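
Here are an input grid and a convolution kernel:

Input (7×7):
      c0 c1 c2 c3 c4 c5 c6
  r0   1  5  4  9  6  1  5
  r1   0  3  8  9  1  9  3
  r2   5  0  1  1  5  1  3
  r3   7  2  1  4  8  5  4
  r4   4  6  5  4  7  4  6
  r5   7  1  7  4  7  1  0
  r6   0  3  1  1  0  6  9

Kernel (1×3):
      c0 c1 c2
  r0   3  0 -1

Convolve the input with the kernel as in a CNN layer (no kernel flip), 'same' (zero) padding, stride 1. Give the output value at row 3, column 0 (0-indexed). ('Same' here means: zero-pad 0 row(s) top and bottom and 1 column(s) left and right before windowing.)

-2

The receptive field on the zero-padded input at this output position is [0 7 2]. Elementwise product with the kernel and sum: 0·3 + 2·-1.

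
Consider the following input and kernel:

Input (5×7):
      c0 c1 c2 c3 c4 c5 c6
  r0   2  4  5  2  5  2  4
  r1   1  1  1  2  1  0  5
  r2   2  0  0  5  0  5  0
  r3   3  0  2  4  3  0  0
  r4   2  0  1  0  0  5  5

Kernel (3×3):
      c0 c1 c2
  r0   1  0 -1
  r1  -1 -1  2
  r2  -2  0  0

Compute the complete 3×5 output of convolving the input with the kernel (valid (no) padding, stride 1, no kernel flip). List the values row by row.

Output[0,0]: The receptive field on the input at this output position is [2 4 5 / 1 1 1 / 2 0 0]. Elementwise product with the kernel and sum: 2·1 + 5·-1 + 1·-1 + 1·-1 + 1·2 + 2·-2.
Output[0,1]: The receptive field on the input at this output position is [4 5 2 / 1 1 2 / 0 0 5]. Elementwise product with the kernel and sum: 4·1 + 2·-1 + 1·-1 + 1·-1 + 2·2 + 0·-2.

-7 4 -1 -13 10
-8 9 -9 -1 -15
-1 1 -2 -7 -3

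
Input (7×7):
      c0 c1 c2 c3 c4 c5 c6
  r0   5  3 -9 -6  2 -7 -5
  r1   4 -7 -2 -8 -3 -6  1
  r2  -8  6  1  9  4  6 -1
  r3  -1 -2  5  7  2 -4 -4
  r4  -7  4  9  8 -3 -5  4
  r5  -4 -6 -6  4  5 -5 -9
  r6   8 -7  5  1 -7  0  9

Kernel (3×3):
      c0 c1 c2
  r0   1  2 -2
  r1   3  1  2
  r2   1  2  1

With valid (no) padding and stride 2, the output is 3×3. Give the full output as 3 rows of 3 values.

Output[0,0]: The receptive field on the input at this output position is [5 3 -9 / 4 -7 -2 / -8 6 1]. Elementwise product with the kernel and sum: 5·1 + 3·2 + -9·-2 + 4·3 + -7·1 + -2·2 + -8·1 + 6·2 + 1·1.

35 -22 0
17 59 3
-48 27 -27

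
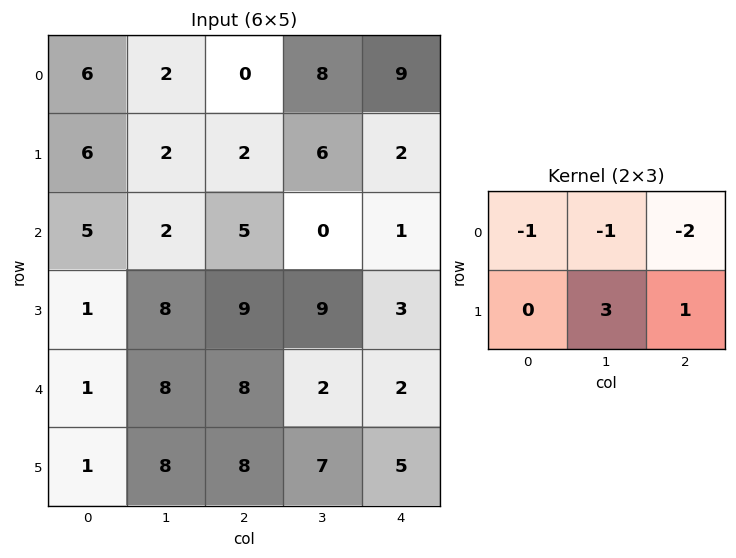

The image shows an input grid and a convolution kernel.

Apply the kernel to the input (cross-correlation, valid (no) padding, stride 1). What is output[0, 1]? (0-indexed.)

-6

The receptive field on the input at this output position is [2 0 8 / 2 2 6]. Elementwise product with the kernel and sum: 2·-1 + 0·-1 + 8·-2 + 2·3 + 6·1.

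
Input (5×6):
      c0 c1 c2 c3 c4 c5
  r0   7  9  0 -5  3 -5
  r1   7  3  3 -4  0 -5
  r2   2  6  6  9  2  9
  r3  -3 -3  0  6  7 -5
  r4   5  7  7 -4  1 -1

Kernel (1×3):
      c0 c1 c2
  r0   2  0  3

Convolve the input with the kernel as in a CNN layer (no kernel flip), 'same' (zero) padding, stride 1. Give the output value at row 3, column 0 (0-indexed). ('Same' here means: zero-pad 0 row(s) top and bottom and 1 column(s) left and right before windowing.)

The receptive field on the zero-padded input at this output position is [0 -3 -3]. Elementwise product with the kernel and sum: 0·2 + -3·3.

-9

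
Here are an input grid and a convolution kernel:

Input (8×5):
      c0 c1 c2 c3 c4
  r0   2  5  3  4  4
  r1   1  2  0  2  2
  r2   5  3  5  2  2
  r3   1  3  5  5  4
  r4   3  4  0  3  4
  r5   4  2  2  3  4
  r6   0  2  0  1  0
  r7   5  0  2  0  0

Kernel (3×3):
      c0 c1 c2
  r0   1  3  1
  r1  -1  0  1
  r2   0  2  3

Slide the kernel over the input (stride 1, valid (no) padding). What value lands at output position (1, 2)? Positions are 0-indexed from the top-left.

27

The receptive field on the input at this output position is [0 2 2 / 5 2 2 / 5 5 4]. Elementwise product with the kernel and sum: 0·1 + 2·3 + 2·1 + 5·-1 + 2·1 + 5·2 + 4·3.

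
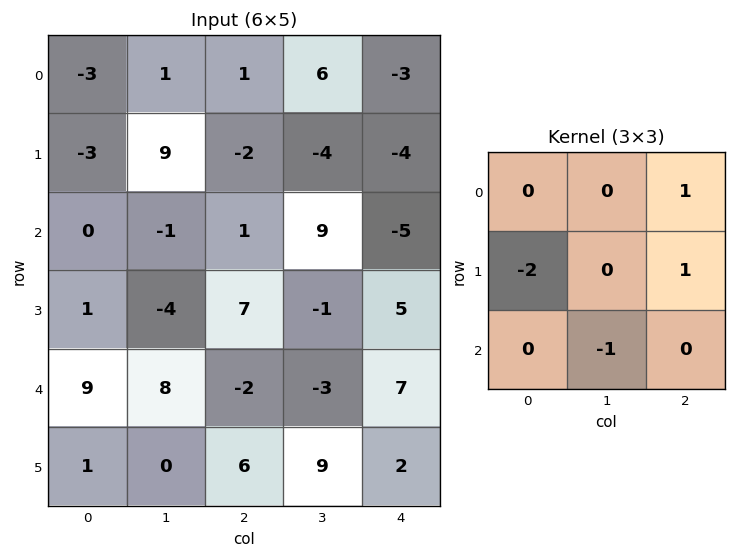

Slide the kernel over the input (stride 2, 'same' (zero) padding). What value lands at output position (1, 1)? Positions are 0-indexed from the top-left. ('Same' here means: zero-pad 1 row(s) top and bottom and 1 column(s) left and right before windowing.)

0

The receptive field on the zero-padded input at this output position is [9 -2 -4 / -1 1 9 / -4 7 -1]. Elementwise product with the kernel and sum: -4·1 + -1·-2 + 9·1 + 7·-1.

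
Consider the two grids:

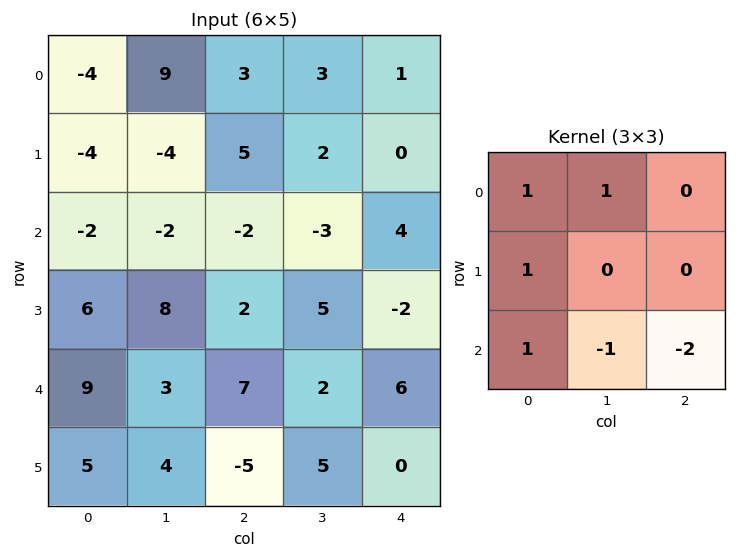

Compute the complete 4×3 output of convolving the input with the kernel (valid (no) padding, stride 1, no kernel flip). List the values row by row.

5 14 4
-16 -5 6
-6 -4 -10
34 12 4

Output[0,0]: The receptive field on the input at this output position is [-4 9 3 / -4 -4 5 / -2 -2 -2]. Elementwise product with the kernel and sum: -4·1 + 9·1 + -4·1 + -2·1 + -2·-1 + -2·-2.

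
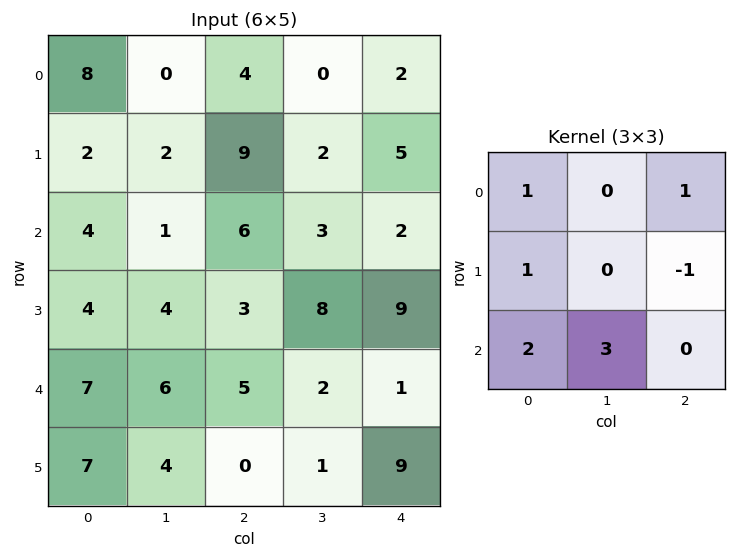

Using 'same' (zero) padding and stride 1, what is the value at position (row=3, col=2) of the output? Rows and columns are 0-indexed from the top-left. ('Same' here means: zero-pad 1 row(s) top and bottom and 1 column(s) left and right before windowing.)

27

The receptive field on the zero-padded input at this output position is [1 6 3 / 4 3 8 / 6 5 2]. Elementwise product with the kernel and sum: 1·1 + 3·1 + 4·1 + 8·-1 + 6·2 + 5·3.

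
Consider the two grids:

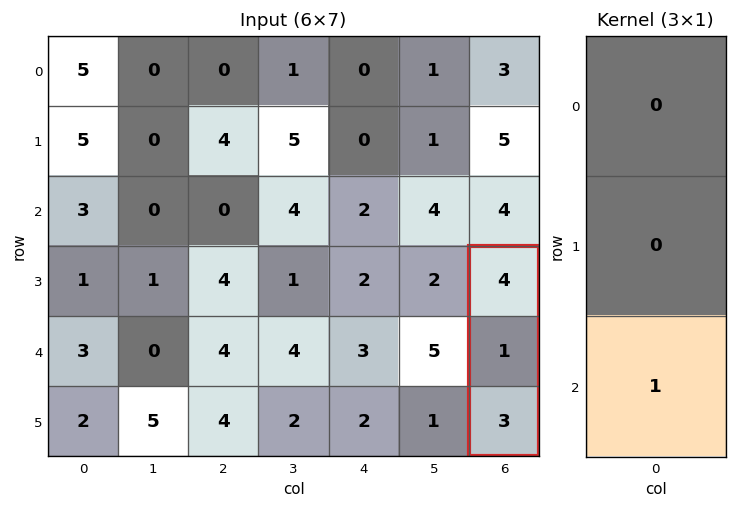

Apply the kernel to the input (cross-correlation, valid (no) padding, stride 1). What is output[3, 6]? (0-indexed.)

3

The receptive field on the input at this output position is [4 / 1 / 3]. Elementwise product with the kernel and sum: 3·1.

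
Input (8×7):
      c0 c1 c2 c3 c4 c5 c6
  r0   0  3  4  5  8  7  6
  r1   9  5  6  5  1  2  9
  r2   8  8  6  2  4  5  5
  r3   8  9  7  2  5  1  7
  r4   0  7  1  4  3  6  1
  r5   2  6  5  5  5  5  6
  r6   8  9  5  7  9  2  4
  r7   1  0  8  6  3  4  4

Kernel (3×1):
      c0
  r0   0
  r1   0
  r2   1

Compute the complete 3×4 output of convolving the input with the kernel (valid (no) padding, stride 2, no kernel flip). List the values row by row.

8 6 4 5
0 1 3 1
8 5 9 4

Output[0,0]: The receptive field on the input at this output position is [0 / 9 / 8]. Elementwise product with the kernel and sum: 8·1.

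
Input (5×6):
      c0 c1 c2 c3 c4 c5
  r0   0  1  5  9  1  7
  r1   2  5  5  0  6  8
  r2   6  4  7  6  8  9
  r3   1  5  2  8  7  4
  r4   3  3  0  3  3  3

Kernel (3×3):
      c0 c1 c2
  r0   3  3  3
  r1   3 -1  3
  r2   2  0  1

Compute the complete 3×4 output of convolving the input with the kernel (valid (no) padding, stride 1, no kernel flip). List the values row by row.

Output[0,0]: The receptive field on the input at this output position is [0 1 5 / 2 5 5 / 6 4 7]. Elementwise product with the kernel and sum: 0·3 + 1·3 + 5·3 + 2·3 + 5·-1 + 5·3 + 6·2 + 7·1.
Output[0,1]: The receptive field on the input at this output position is [1 5 9 / 5 5 0 / 4 7 6]. Elementwise product with the kernel and sum: 1·3 + 5·3 + 9·3 + 5·3 + 5·-1 + 0·3 + 4·2 + 6·1.

53 69 100 90
75 71 83 99
61 97 85 107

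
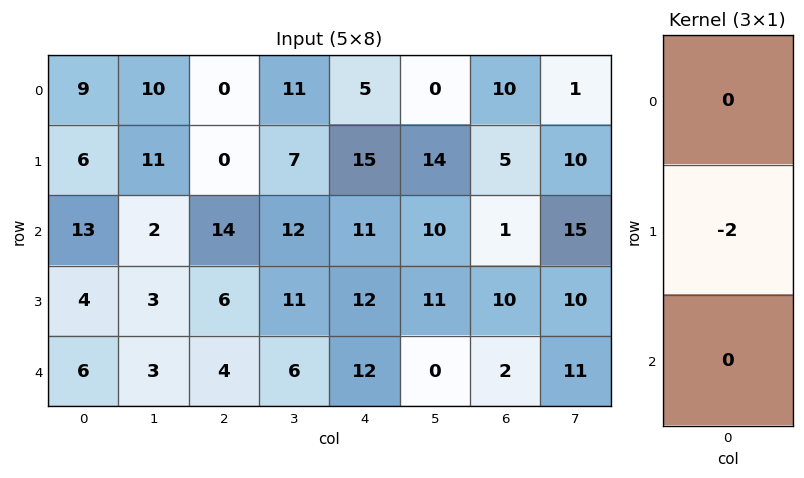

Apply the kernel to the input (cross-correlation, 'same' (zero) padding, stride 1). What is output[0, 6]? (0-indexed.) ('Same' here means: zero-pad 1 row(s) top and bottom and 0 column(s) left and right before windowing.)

The receptive field on the zero-padded input at this output position is [0 / 10 / 5]. Elementwise product with the kernel and sum: 10·-2.

-20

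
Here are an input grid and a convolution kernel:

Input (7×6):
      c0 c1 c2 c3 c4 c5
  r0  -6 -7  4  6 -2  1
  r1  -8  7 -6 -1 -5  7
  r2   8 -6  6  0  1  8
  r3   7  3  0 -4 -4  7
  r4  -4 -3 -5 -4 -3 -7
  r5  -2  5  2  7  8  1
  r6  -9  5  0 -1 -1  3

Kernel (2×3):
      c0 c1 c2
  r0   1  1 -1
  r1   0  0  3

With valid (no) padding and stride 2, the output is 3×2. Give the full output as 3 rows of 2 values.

-35 -3
-4 -7
4 18

Output[0,0]: The receptive field on the input at this output position is [-6 -7 4 / -8 7 -6]. Elementwise product with the kernel and sum: -6·1 + -7·1 + 4·-1 + -6·3.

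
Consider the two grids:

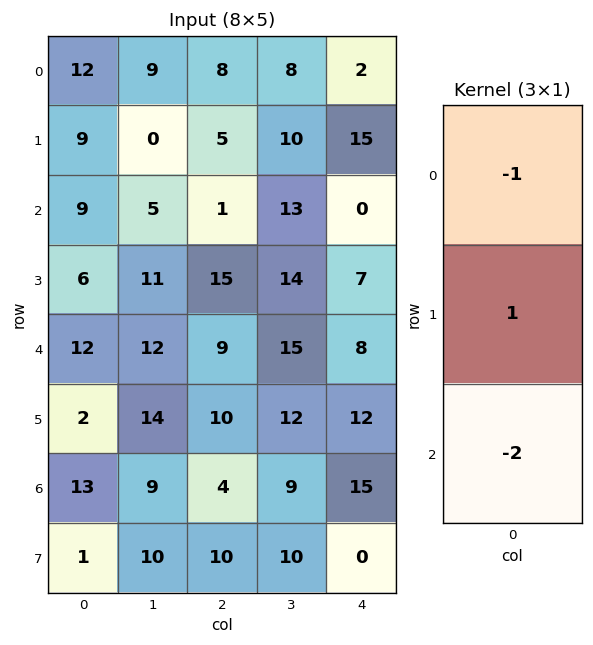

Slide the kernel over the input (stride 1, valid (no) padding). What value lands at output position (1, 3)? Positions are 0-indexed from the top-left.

-25

The receptive field on the input at this output position is [10 / 13 / 14]. Elementwise product with the kernel and sum: 10·-1 + 13·1 + 14·-2.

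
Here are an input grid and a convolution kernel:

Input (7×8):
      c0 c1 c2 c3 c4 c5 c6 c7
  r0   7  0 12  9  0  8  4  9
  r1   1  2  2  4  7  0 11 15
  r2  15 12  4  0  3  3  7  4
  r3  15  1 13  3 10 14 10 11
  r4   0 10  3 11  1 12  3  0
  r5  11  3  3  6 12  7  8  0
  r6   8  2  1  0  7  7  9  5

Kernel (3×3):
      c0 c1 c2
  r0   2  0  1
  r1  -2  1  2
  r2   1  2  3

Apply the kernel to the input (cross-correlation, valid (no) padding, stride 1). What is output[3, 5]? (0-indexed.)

The receptive field on the input at this output position is [14 10 11 / 12 3 0 / 7 8 0]. Elementwise product with the kernel and sum: 14·2 + 11·1 + 12·-2 + 3·1 + 0·2 + 7·1 + 8·2 + 0·3.

41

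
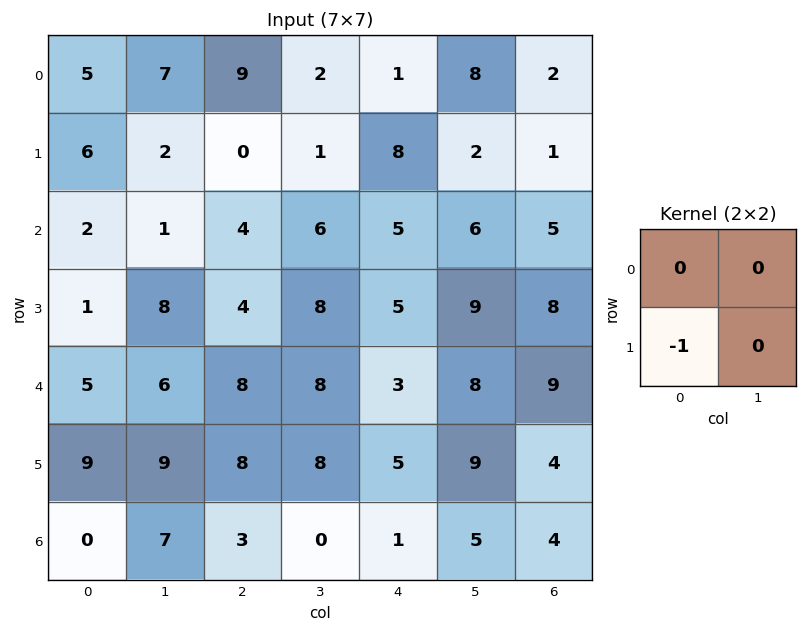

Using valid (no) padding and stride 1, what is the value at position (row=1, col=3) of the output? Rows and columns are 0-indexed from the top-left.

-6

The receptive field on the input at this output position is [1 8 / 6 5]. Elementwise product with the kernel and sum: 6·-1.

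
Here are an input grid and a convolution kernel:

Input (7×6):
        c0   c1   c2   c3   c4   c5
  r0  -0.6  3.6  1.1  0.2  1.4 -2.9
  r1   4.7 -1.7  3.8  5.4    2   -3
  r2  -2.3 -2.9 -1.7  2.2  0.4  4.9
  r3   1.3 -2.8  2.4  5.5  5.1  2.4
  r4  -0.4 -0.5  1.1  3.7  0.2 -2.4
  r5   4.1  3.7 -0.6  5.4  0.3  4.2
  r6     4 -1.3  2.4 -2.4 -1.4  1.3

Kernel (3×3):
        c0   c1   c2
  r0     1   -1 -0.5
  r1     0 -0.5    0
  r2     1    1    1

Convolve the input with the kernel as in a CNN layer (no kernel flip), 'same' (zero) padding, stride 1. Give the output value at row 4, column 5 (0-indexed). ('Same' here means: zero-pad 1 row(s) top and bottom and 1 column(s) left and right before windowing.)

8.4

The receptive field on the zero-padded input at this output position is [5.1 2.4 0 / 0.2 -2.4 0 / 0.3 4.2 0]. Elementwise product with the kernel and sum: 5.1·1 + 2.4·-1 + 0·-0.5 + -2.4·-0.5 + 0.3·1 + 4.2·1 + 0·1.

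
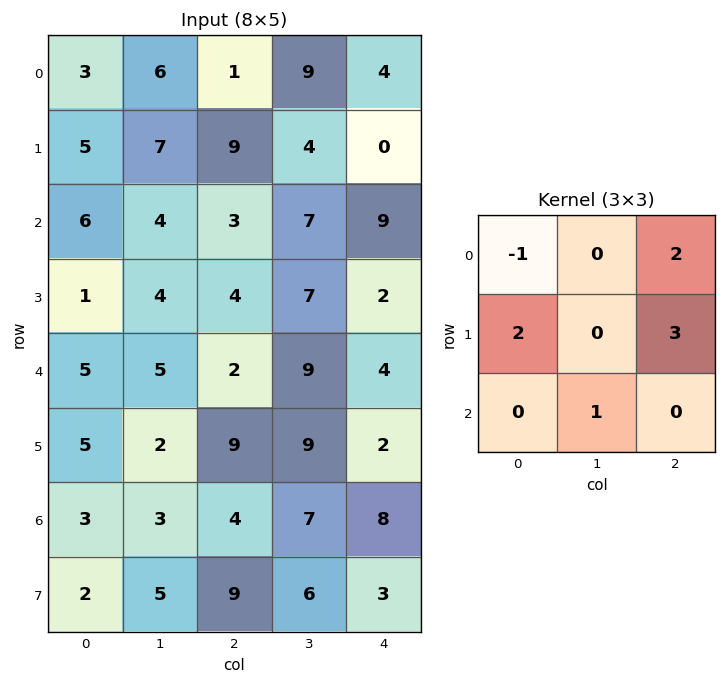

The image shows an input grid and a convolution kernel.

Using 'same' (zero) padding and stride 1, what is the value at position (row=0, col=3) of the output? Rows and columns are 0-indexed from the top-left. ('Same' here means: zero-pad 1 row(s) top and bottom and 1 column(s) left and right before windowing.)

The receptive field on the zero-padded input at this output position is [0 0 0 / 1 9 4 / 9 4 0]. Elementwise product with the kernel and sum: 0·-1 + 0·2 + 1·2 + 4·3 + 4·1.

18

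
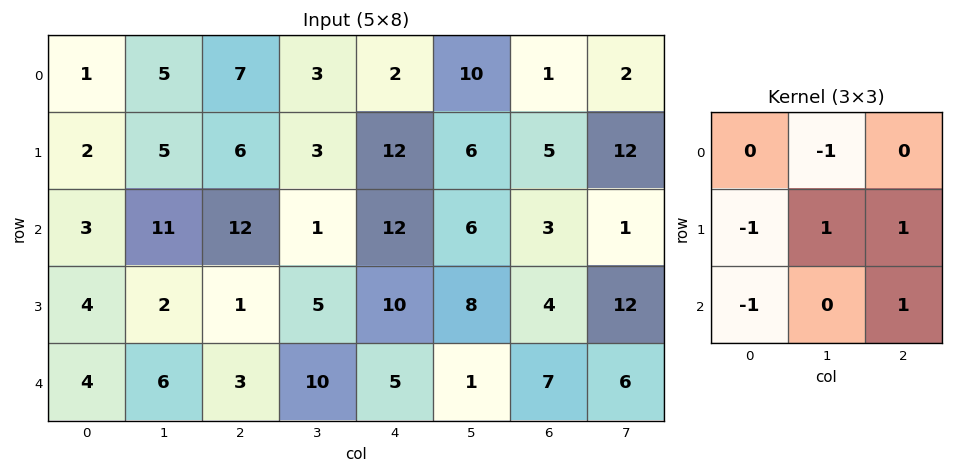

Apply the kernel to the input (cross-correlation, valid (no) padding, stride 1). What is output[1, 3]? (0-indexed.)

8

The receptive field on the input at this output position is [3 12 6 / 1 12 6 / 5 10 8]. Elementwise product with the kernel and sum: 12·-1 + 1·-1 + 12·1 + 6·1 + 5·-1 + 8·1.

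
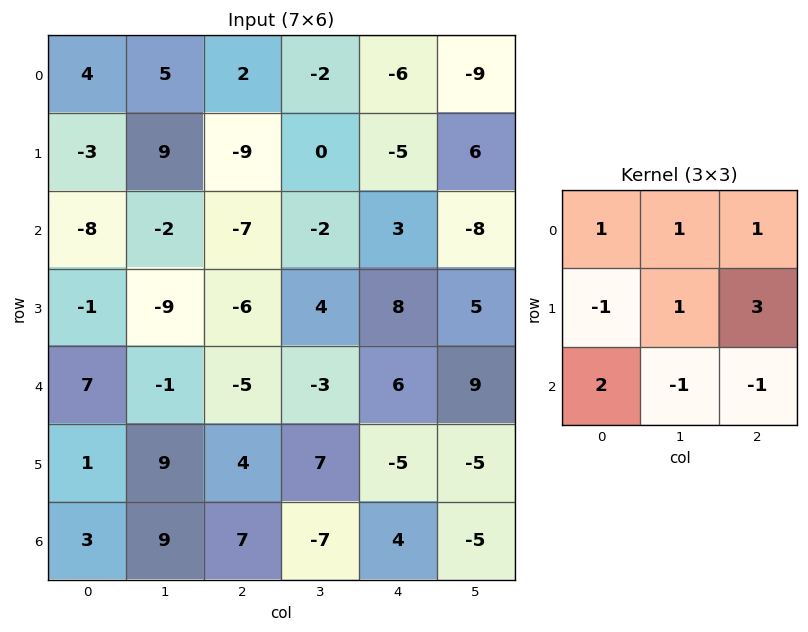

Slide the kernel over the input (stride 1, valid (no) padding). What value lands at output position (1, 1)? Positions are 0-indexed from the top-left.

-27

The receptive field on the input at this output position is [9 -9 0 / -2 -7 -2 / -9 -6 4]. Elementwise product with the kernel and sum: 9·1 + -9·1 + 0·1 + -2·-1 + -7·1 + -2·3 + -9·2 + -6·-1 + 4·-1.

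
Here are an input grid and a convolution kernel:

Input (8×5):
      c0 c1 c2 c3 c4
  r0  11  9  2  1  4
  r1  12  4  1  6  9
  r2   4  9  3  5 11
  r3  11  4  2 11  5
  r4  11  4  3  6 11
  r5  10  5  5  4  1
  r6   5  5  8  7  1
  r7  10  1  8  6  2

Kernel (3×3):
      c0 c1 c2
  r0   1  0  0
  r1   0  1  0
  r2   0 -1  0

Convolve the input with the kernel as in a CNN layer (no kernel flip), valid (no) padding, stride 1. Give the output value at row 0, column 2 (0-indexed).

The receptive field on the input at this output position is [2 1 4 / 1 6 9 / 3 5 11]. Elementwise product with the kernel and sum: 2·1 + 6·1 + 5·-1.

3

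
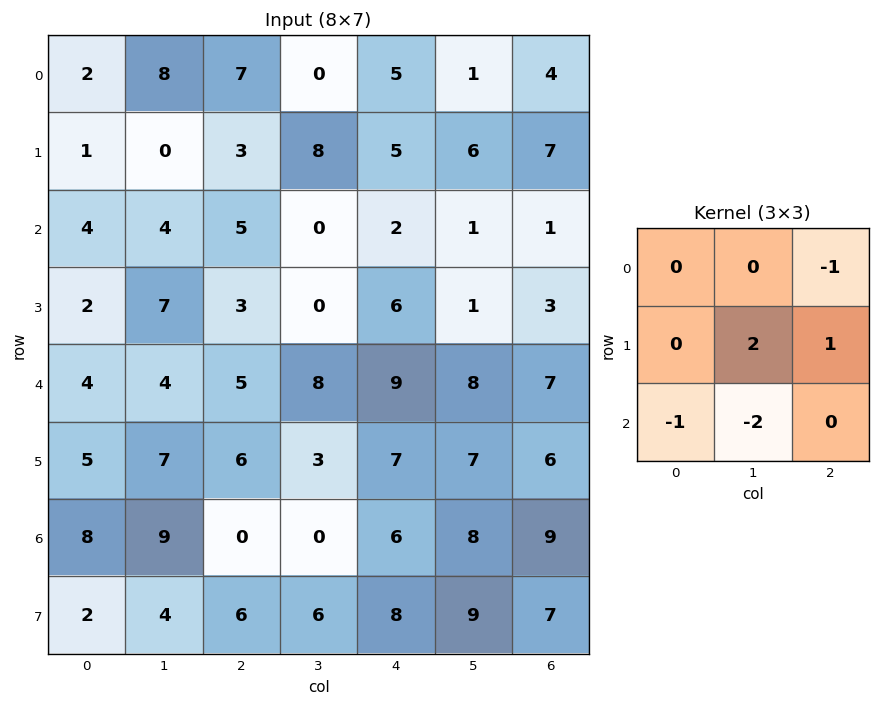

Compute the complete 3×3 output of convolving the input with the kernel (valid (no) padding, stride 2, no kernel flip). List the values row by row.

-16 11 11
0 -17 -21
-11 4 -9

Output[0,0]: The receptive field on the input at this output position is [2 8 7 / 1 0 3 / 4 4 5]. Elementwise product with the kernel and sum: 7·-1 + 0·2 + 3·1 + 4·-1 + 4·-2.
Output[0,1]: The receptive field on the input at this output position is [7 0 5 / 3 8 5 / 5 0 2]. Elementwise product with the kernel and sum: 5·-1 + 8·2 + 5·1 + 5·-1 + 0·-2.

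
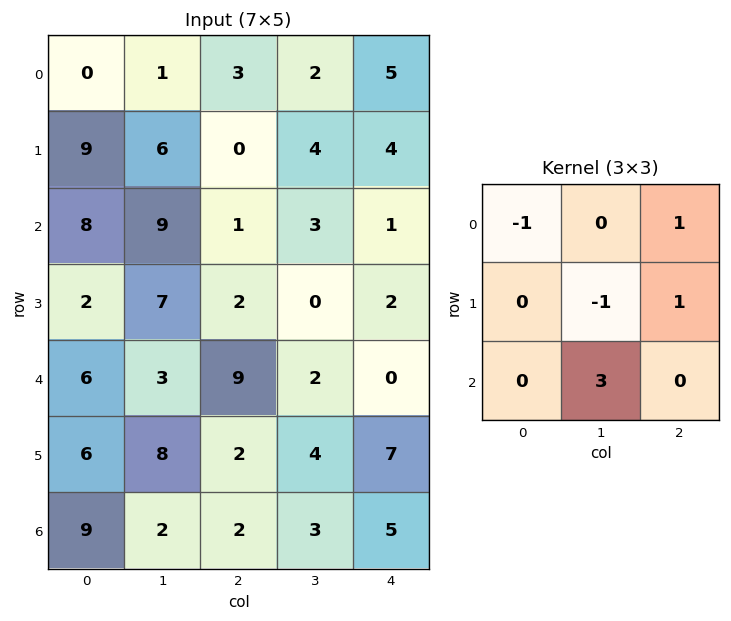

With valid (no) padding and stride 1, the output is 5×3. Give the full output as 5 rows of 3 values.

24 8 11
4 6 2
-3 19 8
30 -8 10
3 7 3

Output[0,0]: The receptive field on the input at this output position is [0 1 3 / 9 6 0 / 8 9 1]. Elementwise product with the kernel and sum: 0·-1 + 3·1 + 6·-1 + 0·1 + 9·3.
Output[0,1]: The receptive field on the input at this output position is [1 3 2 / 6 0 4 / 9 1 3]. Elementwise product with the kernel and sum: 1·-1 + 2·1 + 0·-1 + 4·1 + 1·3.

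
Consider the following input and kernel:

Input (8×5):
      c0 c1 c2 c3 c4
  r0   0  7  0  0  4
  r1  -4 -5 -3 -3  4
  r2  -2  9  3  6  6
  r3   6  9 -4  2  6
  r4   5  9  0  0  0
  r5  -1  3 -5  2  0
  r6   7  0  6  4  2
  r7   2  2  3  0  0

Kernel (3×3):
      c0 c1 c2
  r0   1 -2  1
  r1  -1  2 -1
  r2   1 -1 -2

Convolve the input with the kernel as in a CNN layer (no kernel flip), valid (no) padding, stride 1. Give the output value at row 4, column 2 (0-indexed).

The receptive field on the input at this output position is [0 0 0 / -5 2 0 / 6 4 2]. Elementwise product with the kernel and sum: 0·1 + 0·-2 + 0·1 + -5·-1 + 2·2 + 0·-1 + 6·1 + 4·-1 + 2·-2.

7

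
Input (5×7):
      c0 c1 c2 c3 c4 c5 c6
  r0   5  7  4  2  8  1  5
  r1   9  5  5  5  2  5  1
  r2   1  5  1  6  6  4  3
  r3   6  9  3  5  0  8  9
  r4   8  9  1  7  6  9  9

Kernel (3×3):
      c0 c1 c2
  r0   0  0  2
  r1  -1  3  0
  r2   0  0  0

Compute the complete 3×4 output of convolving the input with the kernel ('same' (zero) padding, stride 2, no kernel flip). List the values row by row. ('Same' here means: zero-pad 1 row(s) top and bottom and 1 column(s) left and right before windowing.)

Output[0,0]: The receptive field on the zero-padded input at this output position is [0 0 0 / 0 5 7 / 0 9 5]. Elementwise product with the kernel and sum: 0·2 + 0·-1 + 5·3.

15 5 22 14
13 8 22 5
42 4 27 18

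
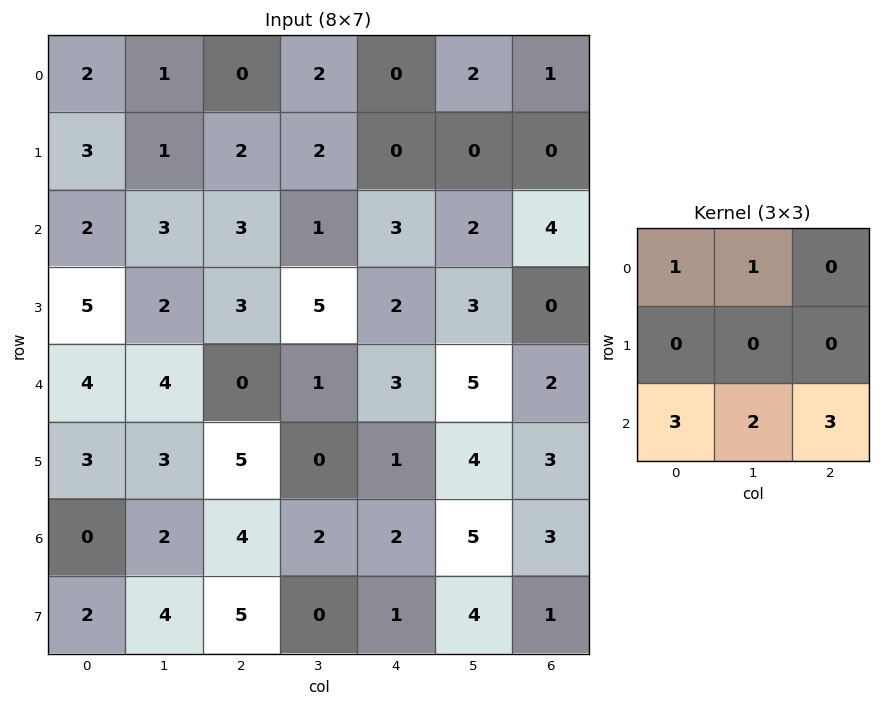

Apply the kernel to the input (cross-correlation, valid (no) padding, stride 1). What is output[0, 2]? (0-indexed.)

The receptive field on the input at this output position is [0 2 0 / 2 2 0 / 3 1 3]. Elementwise product with the kernel and sum: 0·1 + 2·1 + 3·3 + 1·2 + 3·3.

22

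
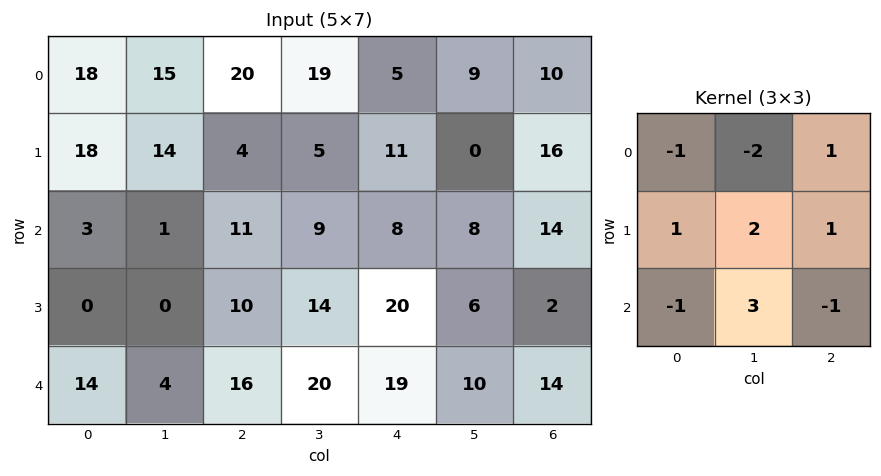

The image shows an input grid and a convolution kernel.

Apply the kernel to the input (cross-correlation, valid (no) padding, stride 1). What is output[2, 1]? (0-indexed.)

The receptive field on the input at this output position is [1 11 9 / 0 10 14 / 4 16 20]. Elementwise product with the kernel and sum: 1·-1 + 11·-2 + 9·1 + 0·1 + 10·2 + 14·1 + 4·-1 + 16·3 + 20·-1.

44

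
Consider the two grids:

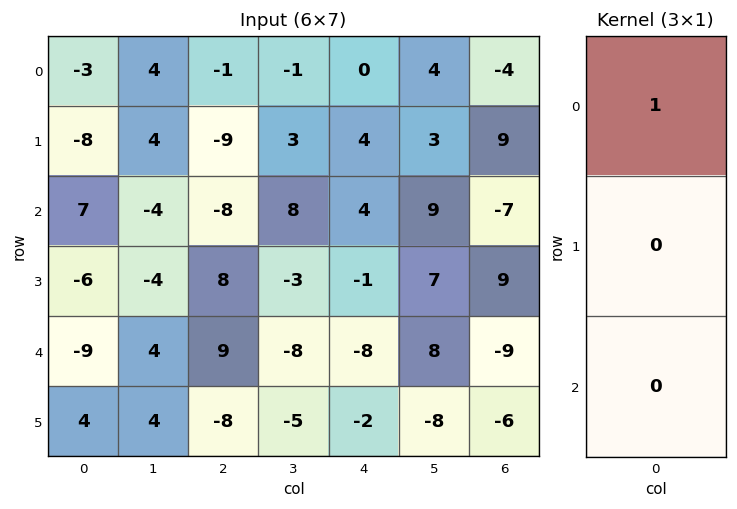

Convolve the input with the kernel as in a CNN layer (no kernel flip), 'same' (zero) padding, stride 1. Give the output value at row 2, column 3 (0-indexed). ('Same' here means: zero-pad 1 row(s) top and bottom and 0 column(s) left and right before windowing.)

3

The receptive field on the zero-padded input at this output position is [3 / 8 / -3]. Elementwise product with the kernel and sum: 3·1.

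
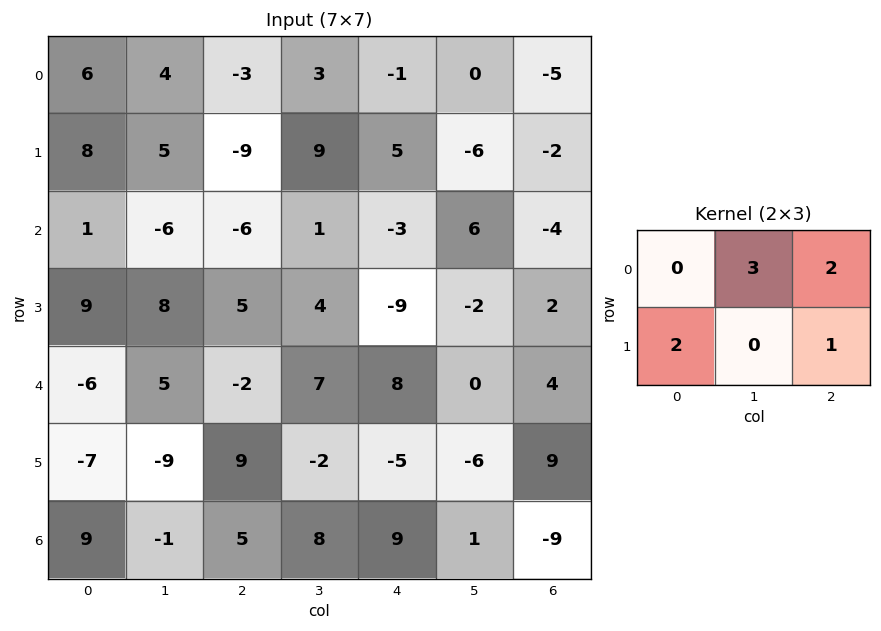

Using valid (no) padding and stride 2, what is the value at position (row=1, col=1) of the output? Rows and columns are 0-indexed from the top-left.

The receptive field on the input at this output position is [-6 1 -3 / 5 4 -9]. Elementwise product with the kernel and sum: 1·3 + -3·2 + 5·2 + -9·1.

-2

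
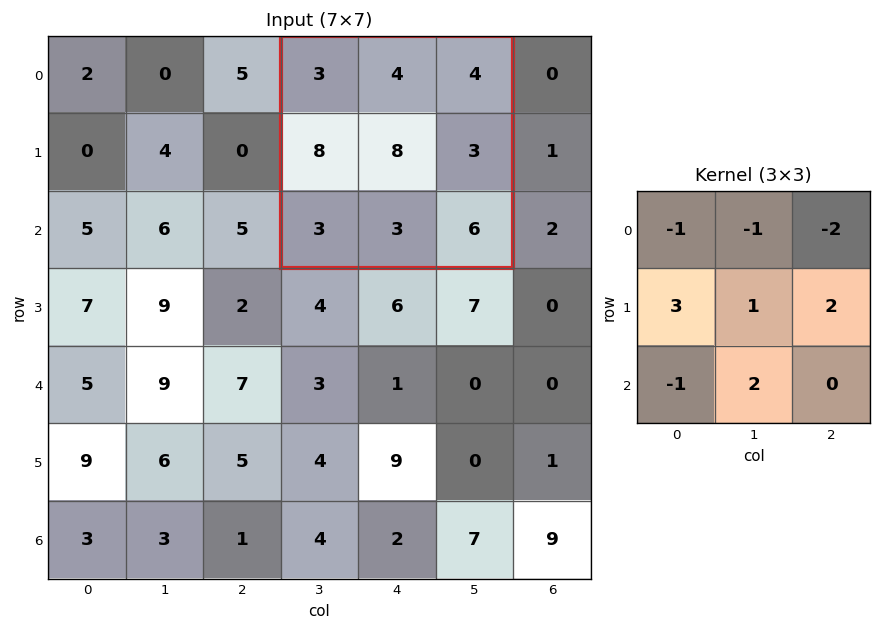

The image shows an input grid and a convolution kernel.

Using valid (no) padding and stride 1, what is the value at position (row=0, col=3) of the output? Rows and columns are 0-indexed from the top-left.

26

The receptive field on the input at this output position is [3 4 4 / 8 8 3 / 3 3 6]. Elementwise product with the kernel and sum: 3·-1 + 4·-1 + 4·-2 + 8·3 + 8·1 + 3·2 + 3·-1 + 3·2.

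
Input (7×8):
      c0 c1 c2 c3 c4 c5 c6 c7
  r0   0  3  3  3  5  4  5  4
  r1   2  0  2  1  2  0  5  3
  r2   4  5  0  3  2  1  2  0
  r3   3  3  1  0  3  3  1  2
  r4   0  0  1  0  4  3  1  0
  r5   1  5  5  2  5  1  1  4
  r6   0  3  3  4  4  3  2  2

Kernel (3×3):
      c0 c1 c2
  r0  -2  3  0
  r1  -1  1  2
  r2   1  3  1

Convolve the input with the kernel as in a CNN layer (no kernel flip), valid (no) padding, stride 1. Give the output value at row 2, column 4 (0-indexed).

The receptive field on the input at this output position is [2 1 2 / 3 3 1 / 4 3 1]. Elementwise product with the kernel and sum: 2·-2 + 1·3 + 3·-1 + 3·1 + 1·2 + 4·1 + 3·3 + 1·1.

15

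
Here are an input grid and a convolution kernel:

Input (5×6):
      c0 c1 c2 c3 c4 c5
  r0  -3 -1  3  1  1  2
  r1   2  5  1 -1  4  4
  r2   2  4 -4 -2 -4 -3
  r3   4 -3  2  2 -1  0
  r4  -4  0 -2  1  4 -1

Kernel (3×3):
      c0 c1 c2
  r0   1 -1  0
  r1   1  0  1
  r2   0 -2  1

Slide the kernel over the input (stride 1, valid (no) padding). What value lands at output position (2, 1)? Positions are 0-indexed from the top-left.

The receptive field on the input at this output position is [4 -4 -2 / -3 2 2 / 0 -2 1]. Elementwise product with the kernel and sum: 4·1 + -4·-1 + -3·1 + 2·1 + -2·-2 + 1·1.

12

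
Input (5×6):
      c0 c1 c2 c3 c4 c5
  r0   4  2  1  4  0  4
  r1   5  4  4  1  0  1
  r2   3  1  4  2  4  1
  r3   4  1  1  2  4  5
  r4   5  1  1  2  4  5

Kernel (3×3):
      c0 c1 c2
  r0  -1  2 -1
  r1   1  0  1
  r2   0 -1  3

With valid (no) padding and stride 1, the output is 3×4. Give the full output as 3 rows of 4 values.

Output[0,0]: The receptive field on the input at this output position is [4 2 1 / 5 4 4 / 3 1 4]. Elementwise product with the kernel and sum: 4·-1 + 2·2 + 1·-1 + 5·1 + 4·1 + 1·-1 + 4·3.
Output[0,1]: The receptive field on the input at this output position is [2 1 4 / 4 4 1 / 1 4 2]. Elementwise product with the kernel and sum: 2·-1 + 1·2 + 4·-1 + 4·1 + 1·1 + 4·-1 + 2·3.

19 3 21 -7
8 11 16 12
2 13 11 23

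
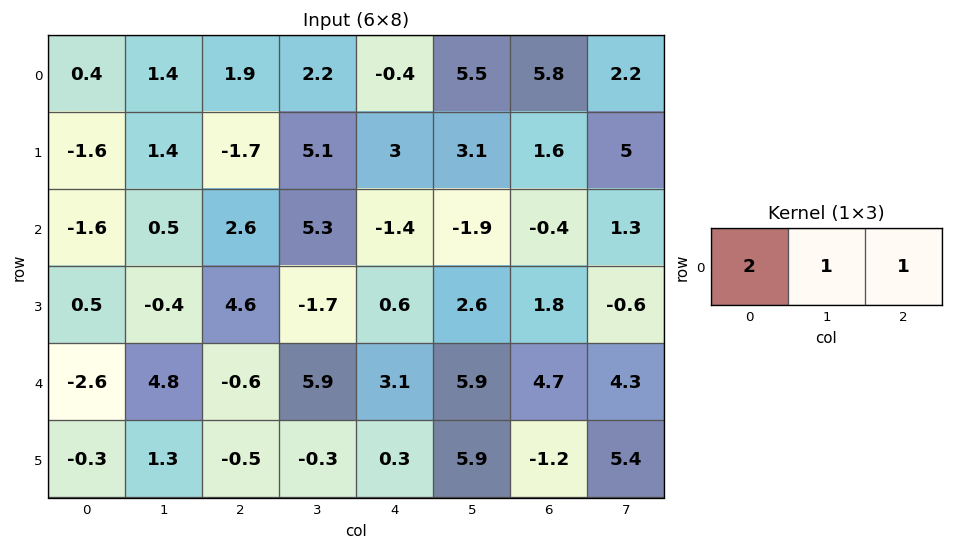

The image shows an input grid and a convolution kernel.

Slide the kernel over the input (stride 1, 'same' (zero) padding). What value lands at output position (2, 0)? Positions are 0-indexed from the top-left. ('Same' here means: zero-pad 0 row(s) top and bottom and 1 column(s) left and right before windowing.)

The receptive field on the zero-padded input at this output position is [0 -1.6 0.5]. Elementwise product with the kernel and sum: 0·2 + -1.6·1 + 0.5·1.

-1.1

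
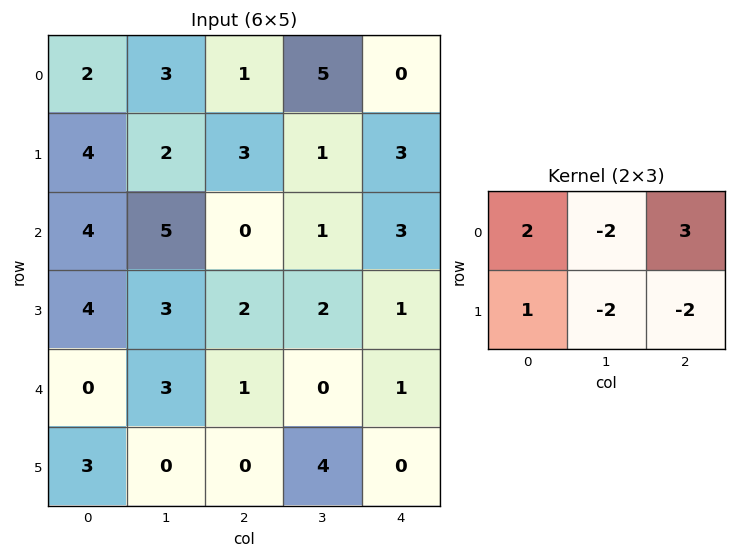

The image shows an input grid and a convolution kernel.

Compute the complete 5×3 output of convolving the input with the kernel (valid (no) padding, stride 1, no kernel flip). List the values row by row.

-5 13 -13
7 4 5
-8 8 3
0 9 2
0 -4 -3

Output[0,0]: The receptive field on the input at this output position is [2 3 1 / 4 2 3]. Elementwise product with the kernel and sum: 2·2 + 3·-2 + 1·3 + 4·1 + 2·-2 + 3·-2.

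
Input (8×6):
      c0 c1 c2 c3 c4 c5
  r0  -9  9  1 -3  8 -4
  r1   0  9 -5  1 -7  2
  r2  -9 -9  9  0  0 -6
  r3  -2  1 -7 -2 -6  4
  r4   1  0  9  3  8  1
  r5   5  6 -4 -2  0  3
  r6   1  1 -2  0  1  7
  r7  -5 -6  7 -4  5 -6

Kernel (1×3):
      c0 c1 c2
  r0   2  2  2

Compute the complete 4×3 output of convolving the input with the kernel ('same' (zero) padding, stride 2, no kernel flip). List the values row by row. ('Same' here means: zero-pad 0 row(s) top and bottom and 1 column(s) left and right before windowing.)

Output[0,0]: The receptive field on the zero-padded input at this output position is [0 -9 9]. Elementwise product with the kernel and sum: 0·2 + -9·2 + 9·2.

0 14 2
-36 0 -12
2 24 24
4 -2 16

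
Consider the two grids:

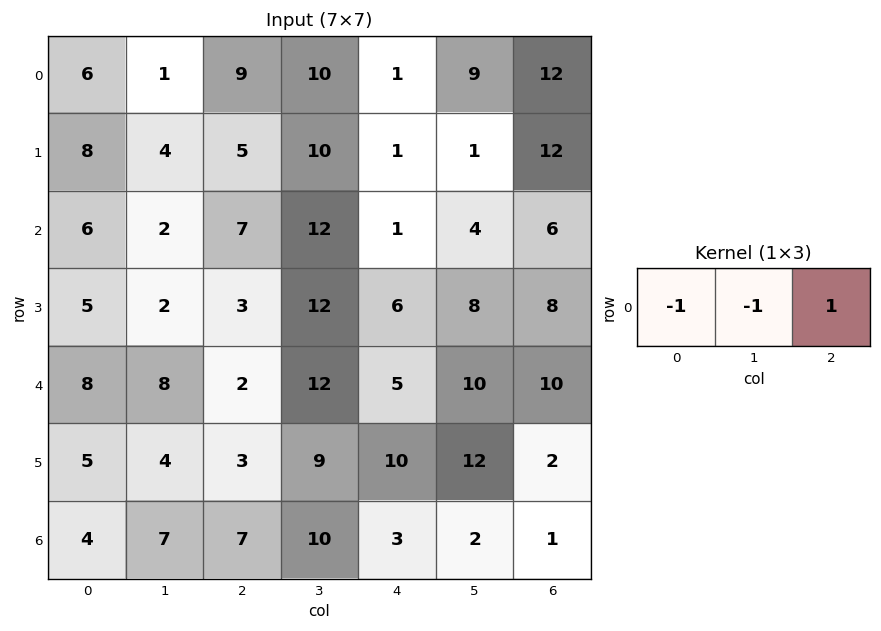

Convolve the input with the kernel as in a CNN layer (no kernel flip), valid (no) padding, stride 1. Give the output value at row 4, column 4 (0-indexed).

-5

The receptive field on the input at this output position is [5 10 10]. Elementwise product with the kernel and sum: 5·-1 + 10·-1 + 10·1.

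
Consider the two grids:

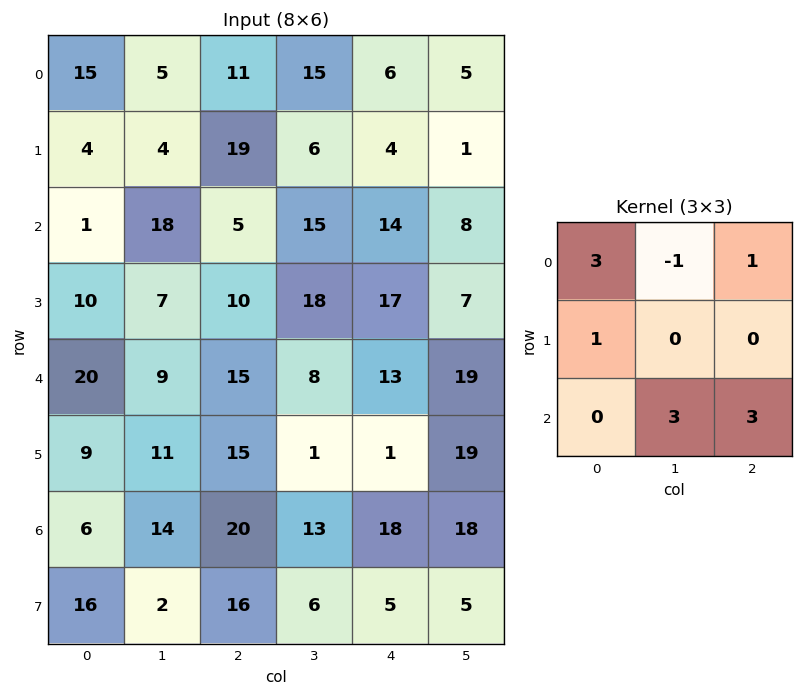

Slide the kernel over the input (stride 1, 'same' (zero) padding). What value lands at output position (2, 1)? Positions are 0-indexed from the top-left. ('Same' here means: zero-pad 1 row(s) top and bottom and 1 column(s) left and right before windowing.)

79

The receptive field on the zero-padded input at this output position is [4 4 19 / 1 18 5 / 10 7 10]. Elementwise product with the kernel and sum: 4·3 + 4·-1 + 19·1 + 1·1 + 7·3 + 10·3.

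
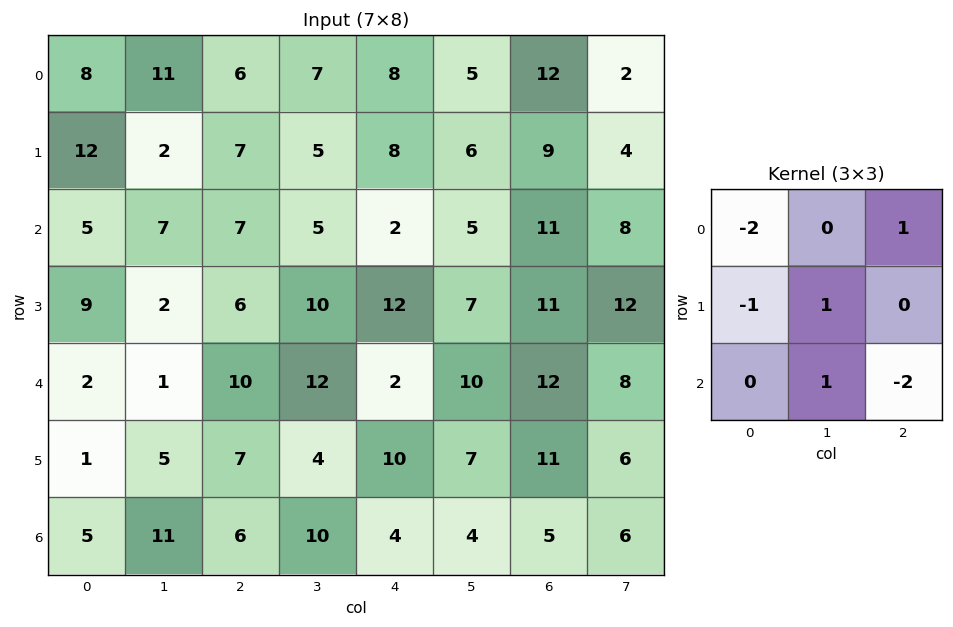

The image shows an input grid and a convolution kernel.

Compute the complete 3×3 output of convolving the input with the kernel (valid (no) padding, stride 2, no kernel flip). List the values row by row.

Output[0,0]: The receptive field on the input at this output position is [8 11 6 / 12 2 7 / 5 7 7]. Elementwise product with the kernel and sum: 8·-2 + 6·1 + 12·-1 + 2·1 + 7·1 + 7·-2.

-27 -5 -23
-29 0 -12
9 -19 -1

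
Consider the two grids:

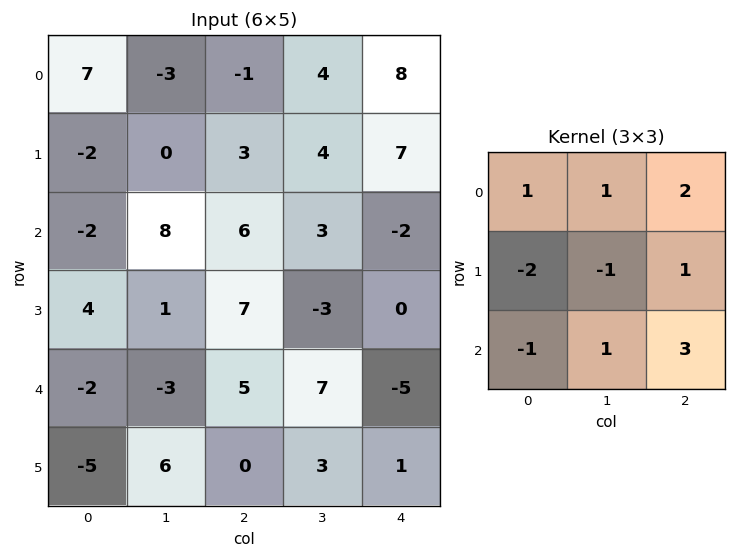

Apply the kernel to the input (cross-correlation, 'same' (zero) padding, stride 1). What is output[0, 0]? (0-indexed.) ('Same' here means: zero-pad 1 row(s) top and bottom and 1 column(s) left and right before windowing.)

The receptive field on the zero-padded input at this output position is [0 0 0 / 0 7 -3 / 0 -2 0]. Elementwise product with the kernel and sum: 0·1 + 0·1 + 0·2 + 0·-2 + 7·-1 + -3·1 + 0·-1 + -2·1 + 0·3.

-12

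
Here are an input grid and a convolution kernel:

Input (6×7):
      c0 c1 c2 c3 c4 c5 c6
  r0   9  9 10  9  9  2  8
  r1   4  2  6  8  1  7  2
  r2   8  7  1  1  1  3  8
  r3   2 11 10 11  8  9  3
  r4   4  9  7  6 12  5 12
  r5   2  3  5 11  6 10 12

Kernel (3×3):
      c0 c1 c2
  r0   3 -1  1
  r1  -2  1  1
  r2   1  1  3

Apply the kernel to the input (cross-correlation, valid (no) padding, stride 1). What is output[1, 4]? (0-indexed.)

33

The receptive field on the input at this output position is [1 7 2 / 1 3 8 / 8 9 3]. Elementwise product with the kernel and sum: 1·3 + 7·-1 + 2·1 + 1·-2 + 3·1 + 8·1 + 8·1 + 9·1 + 3·3.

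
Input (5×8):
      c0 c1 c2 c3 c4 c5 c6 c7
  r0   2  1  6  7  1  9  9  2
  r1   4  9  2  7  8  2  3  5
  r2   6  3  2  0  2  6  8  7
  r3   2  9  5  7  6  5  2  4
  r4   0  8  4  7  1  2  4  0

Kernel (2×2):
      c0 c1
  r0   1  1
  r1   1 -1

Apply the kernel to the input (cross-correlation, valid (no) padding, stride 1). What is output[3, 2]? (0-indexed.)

The receptive field on the input at this output position is [5 7 / 4 7]. Elementwise product with the kernel and sum: 5·1 + 7·1 + 4·1 + 7·-1.

9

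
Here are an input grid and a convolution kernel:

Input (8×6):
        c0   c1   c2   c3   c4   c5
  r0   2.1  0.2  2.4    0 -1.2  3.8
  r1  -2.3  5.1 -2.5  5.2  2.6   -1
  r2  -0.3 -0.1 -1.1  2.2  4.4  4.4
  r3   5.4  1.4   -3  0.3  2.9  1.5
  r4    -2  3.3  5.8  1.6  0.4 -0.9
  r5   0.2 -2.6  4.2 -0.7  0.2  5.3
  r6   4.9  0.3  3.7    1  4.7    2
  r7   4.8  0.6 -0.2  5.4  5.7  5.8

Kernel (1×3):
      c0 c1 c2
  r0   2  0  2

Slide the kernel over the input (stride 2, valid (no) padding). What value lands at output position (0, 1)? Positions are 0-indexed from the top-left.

The receptive field on the input at this output position is [2.4 0 -1.2]. Elementwise product with the kernel and sum: 2.4·2 + -1.2·2.

2.4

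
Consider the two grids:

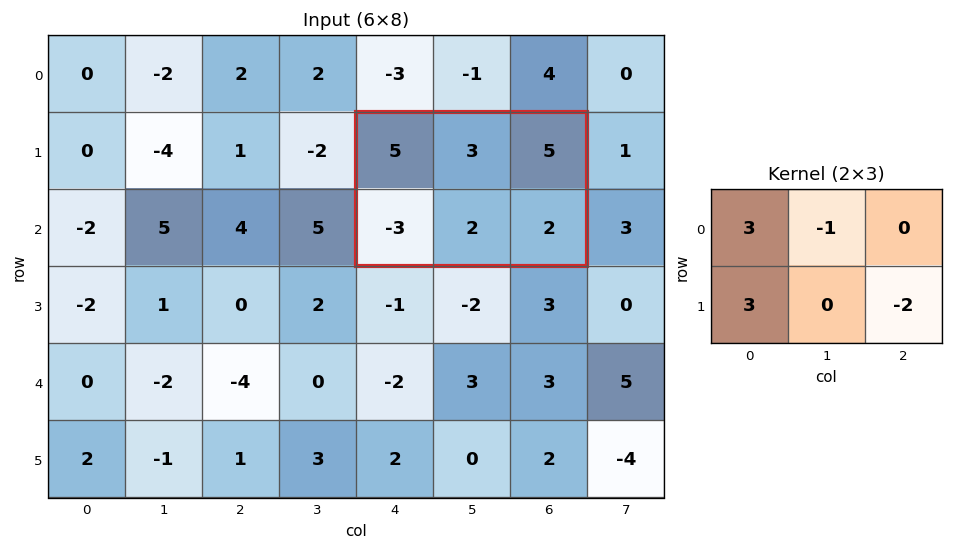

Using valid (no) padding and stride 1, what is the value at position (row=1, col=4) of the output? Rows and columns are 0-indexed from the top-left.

-1

The receptive field on the input at this output position is [5 3 5 / -3 2 2]. Elementwise product with the kernel and sum: 5·3 + 3·-1 + -3·3 + 2·-2.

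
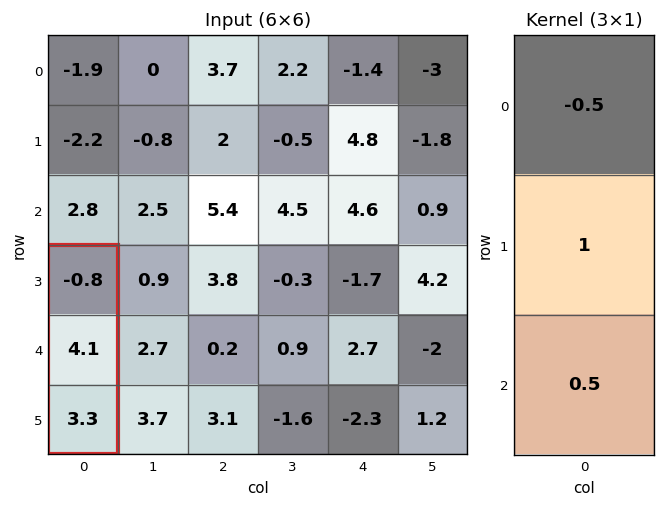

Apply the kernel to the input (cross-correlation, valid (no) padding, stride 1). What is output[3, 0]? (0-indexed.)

The receptive field on the input at this output position is [-0.8 / 4.1 / 3.3]. Elementwise product with the kernel and sum: -0.8·-0.5 + 4.1·1 + 3.3·0.5.

6.15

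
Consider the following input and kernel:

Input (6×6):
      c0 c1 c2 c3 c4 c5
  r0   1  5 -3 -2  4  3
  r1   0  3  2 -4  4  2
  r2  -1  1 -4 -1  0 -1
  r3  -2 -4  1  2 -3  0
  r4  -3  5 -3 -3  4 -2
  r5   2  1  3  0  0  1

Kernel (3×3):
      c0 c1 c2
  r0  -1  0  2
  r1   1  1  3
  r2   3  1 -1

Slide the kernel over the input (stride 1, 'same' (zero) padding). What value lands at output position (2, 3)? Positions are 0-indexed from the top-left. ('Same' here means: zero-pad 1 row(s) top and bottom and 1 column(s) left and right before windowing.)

The receptive field on the zero-padded input at this output position is [2 -4 4 / -4 -1 0 / 1 2 -3]. Elementwise product with the kernel and sum: 2·-1 + 4·2 + -4·1 + -1·1 + 0·3 + 1·3 + 2·1 + -3·-1.

9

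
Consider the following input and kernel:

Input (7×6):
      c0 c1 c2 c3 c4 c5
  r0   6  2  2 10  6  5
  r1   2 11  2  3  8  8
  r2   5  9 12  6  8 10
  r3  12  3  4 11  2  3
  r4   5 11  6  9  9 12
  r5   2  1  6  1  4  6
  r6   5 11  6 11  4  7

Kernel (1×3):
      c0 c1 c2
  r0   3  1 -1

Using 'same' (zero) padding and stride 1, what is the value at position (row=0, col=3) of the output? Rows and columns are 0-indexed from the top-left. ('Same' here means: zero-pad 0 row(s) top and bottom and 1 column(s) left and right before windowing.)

The receptive field on the zero-padded input at this output position is [2 10 6]. Elementwise product with the kernel and sum: 2·3 + 10·1 + 6·-1.

10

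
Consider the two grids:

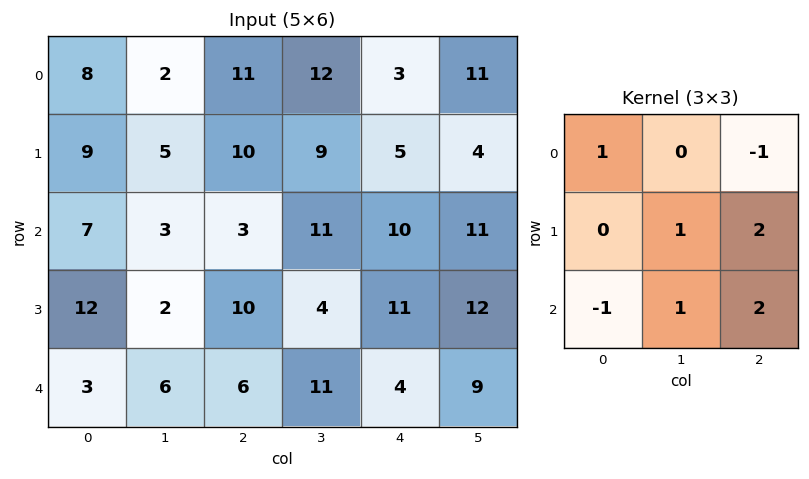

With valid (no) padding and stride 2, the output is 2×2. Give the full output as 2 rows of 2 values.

24 55
41 32

Output[0,0]: The receptive field on the input at this output position is [8 2 11 / 9 5 10 / 7 3 3]. Elementwise product with the kernel and sum: 8·1 + 11·-1 + 5·1 + 10·2 + 7·-1 + 3·1 + 3·2.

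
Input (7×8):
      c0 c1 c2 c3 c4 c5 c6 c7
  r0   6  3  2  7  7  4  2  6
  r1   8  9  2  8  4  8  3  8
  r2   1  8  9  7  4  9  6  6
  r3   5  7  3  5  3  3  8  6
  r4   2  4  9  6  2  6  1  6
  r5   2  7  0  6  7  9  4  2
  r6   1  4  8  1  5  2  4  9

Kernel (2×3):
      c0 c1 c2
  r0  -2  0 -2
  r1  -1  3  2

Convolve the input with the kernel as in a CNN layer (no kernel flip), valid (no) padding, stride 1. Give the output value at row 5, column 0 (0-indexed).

23

The receptive field on the input at this output position is [2 7 0 / 1 4 8]. Elementwise product with the kernel and sum: 2·-2 + 0·-2 + 1·-1 + 4·3 + 8·2.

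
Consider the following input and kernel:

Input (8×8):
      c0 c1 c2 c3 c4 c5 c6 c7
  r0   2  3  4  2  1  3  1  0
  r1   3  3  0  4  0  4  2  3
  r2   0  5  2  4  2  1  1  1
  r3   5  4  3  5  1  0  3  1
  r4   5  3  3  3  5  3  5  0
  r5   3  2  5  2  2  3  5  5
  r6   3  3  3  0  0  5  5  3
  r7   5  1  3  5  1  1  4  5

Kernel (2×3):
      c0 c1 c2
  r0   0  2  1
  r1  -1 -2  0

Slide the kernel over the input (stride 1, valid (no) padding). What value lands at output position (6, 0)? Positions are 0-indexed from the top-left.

The receptive field on the input at this output position is [3 3 3 / 5 1 3]. Elementwise product with the kernel and sum: 3·2 + 3·1 + 5·-1 + 1·-2.

2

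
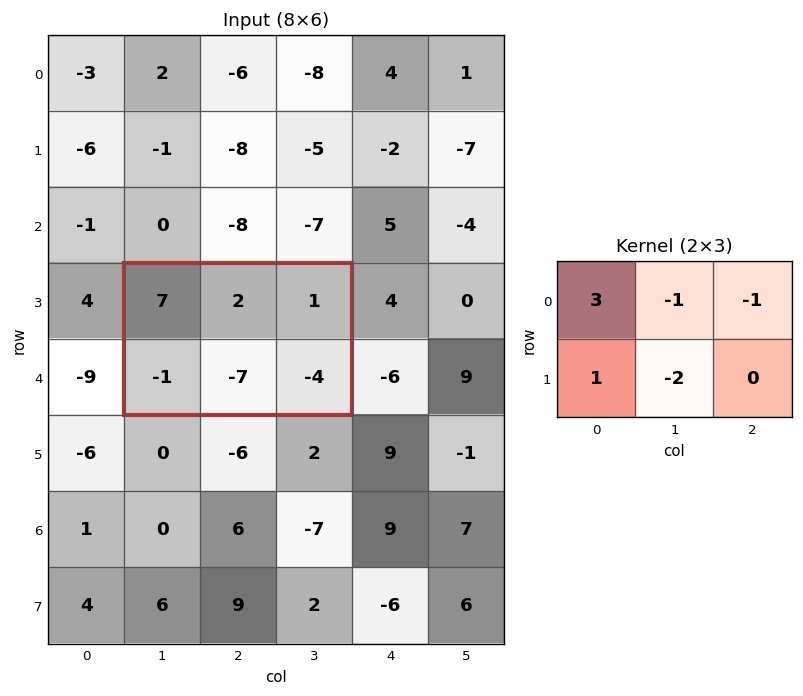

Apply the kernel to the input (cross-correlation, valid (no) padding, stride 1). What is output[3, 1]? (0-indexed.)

31

The receptive field on the input at this output position is [7 2 1 / -1 -7 -4]. Elementwise product with the kernel and sum: 7·3 + 2·-1 + 1·-1 + -1·1 + -7·-2.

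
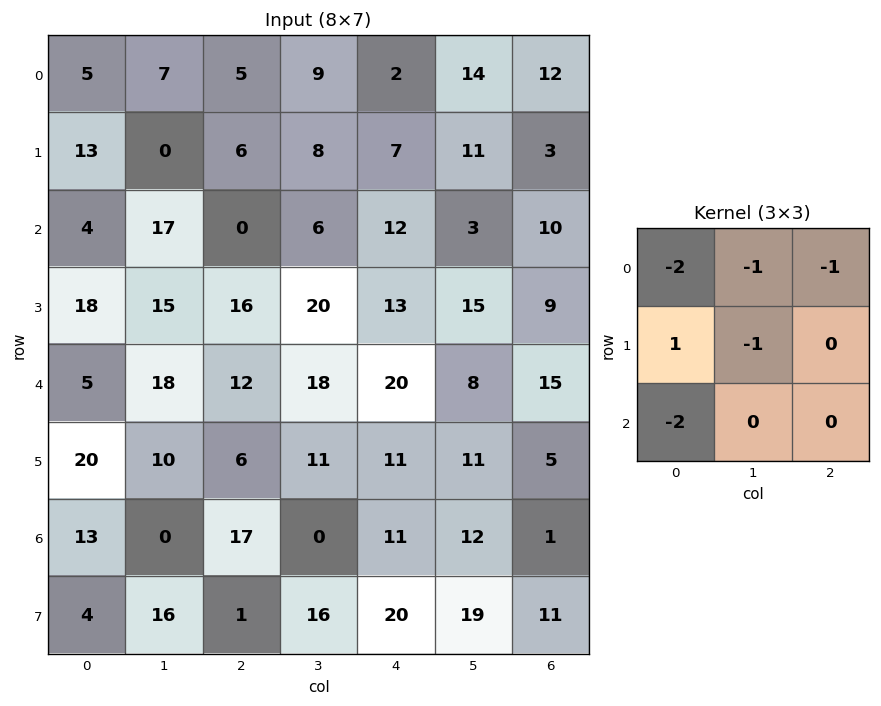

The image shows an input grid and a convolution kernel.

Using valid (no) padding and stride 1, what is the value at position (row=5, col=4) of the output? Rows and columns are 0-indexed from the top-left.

The receptive field on the input at this output position is [11 11 5 / 11 12 1 / 20 19 11]. Elementwise product with the kernel and sum: 11·-2 + 11·-1 + 5·-1 + 11·1 + 12·-1 + 20·-2.

-79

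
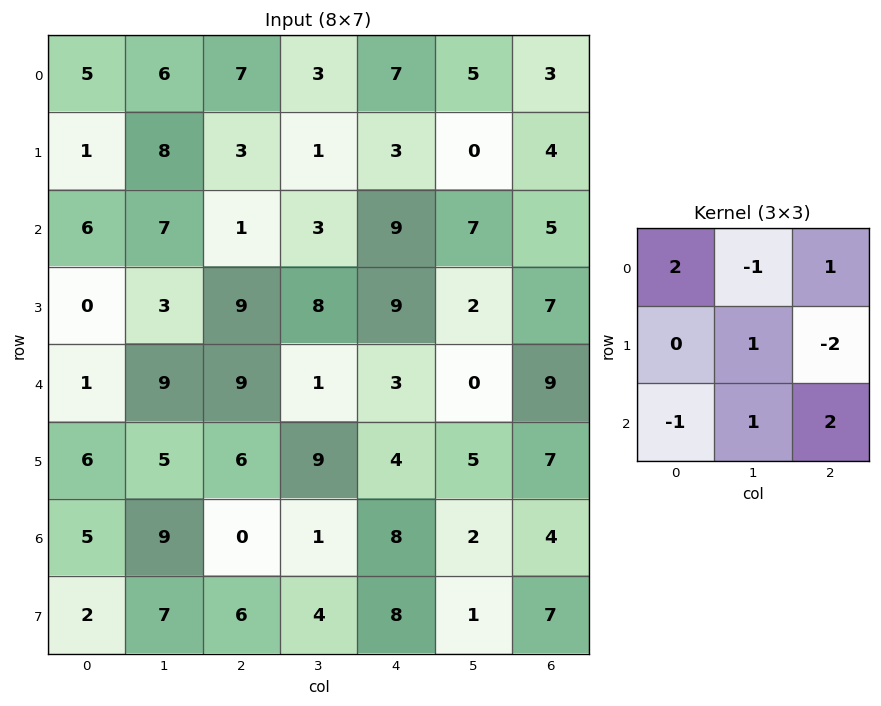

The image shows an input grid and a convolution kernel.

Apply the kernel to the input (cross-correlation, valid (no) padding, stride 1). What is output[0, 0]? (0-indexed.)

The receptive field on the input at this output position is [5 6 7 / 1 8 3 / 6 7 1]. Elementwise product with the kernel and sum: 5·2 + 6·-1 + 7·1 + 8·1 + 3·-2 + 6·-1 + 7·1 + 1·2.

16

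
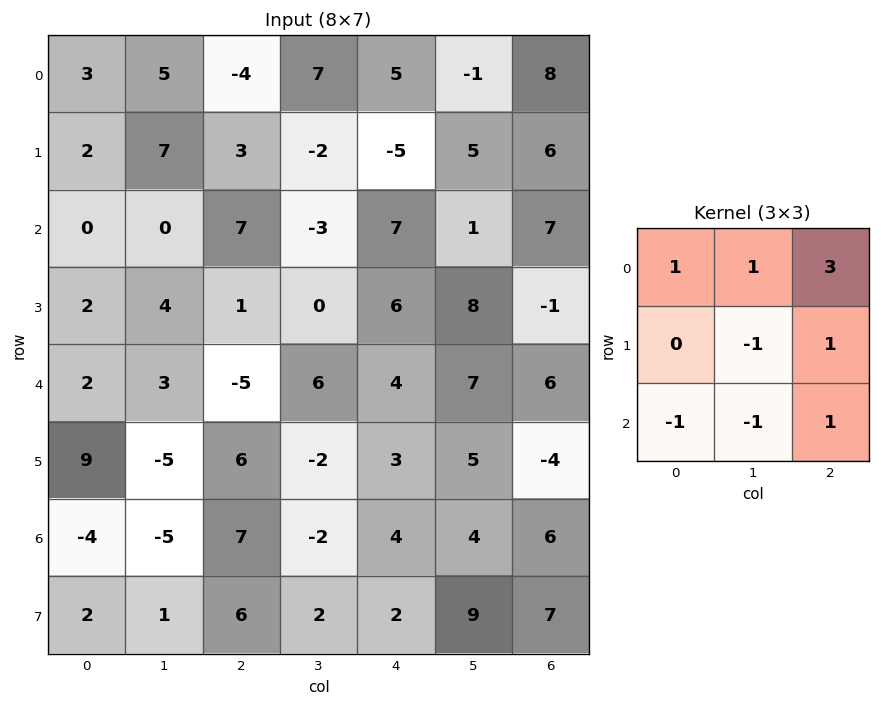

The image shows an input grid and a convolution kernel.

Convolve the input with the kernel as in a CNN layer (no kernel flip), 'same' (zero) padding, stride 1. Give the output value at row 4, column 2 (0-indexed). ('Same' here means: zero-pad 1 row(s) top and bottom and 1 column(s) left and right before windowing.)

The receptive field on the zero-padded input at this output position is [4 1 0 / 3 -5 6 / -5 6 -2]. Elementwise product with the kernel and sum: 4·1 + 1·1 + 0·3 + -5·-1 + 6·1 + -5·-1 + 6·-1 + -2·1.

13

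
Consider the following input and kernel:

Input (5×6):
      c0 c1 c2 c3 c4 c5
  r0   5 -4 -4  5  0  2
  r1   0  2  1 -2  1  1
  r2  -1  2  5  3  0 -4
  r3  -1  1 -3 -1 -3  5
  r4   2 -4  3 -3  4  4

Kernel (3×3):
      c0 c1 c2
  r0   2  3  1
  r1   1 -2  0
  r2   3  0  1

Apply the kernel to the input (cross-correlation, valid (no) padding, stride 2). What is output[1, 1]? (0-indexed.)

31

The receptive field on the input at this output position is [5 3 0 / -3 -1 -3 / 3 -3 4]. Elementwise product with the kernel and sum: 5·2 + 3·3 + 0·1 + -3·1 + -1·-2 + 3·3 + 4·1.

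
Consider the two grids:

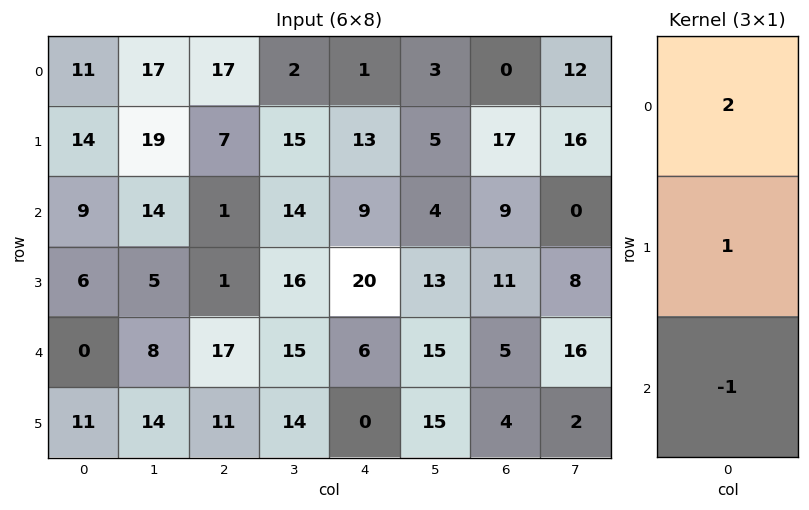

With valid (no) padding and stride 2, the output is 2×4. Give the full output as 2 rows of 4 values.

Output[0,0]: The receptive field on the input at this output position is [11 / 14 / 9]. Elementwise product with the kernel and sum: 11·2 + 14·1 + 9·-1.
Output[0,1]: The receptive field on the input at this output position is [17 / 7 / 1]. Elementwise product with the kernel and sum: 17·2 + 7·1 + 1·-1.

27 40 6 8
24 -14 32 24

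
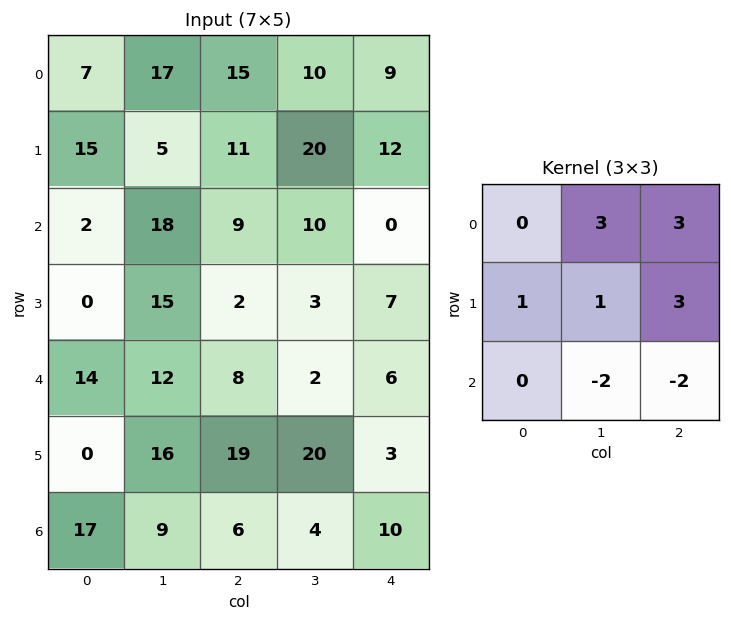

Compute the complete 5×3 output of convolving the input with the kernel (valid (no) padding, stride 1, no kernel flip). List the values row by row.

95 113 104
61 140 95
62 63 40
31 -37 12
103 105 44

Output[0,0]: The receptive field on the input at this output position is [7 17 15 / 15 5 11 / 2 18 9]. Elementwise product with the kernel and sum: 17·3 + 15·3 + 15·1 + 5·1 + 11·3 + 18·-2 + 9·-2.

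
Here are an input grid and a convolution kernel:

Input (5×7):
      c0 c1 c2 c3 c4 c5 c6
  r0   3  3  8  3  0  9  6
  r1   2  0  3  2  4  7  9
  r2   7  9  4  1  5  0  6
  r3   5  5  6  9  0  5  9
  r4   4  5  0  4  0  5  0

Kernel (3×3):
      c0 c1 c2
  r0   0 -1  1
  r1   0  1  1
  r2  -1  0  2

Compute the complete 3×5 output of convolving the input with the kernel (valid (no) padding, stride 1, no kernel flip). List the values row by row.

Output[0,0]: The receptive field on the input at this output position is [3 3 8 / 2 0 3 / 7 9 4]. Elementwise product with the kernel and sum: 3·-1 + 8·1 + 0·1 + 3·1 + 7·-1 + 4·2.

9 -7 9 19 20
23 17 2 9 26
2 15 13 6 20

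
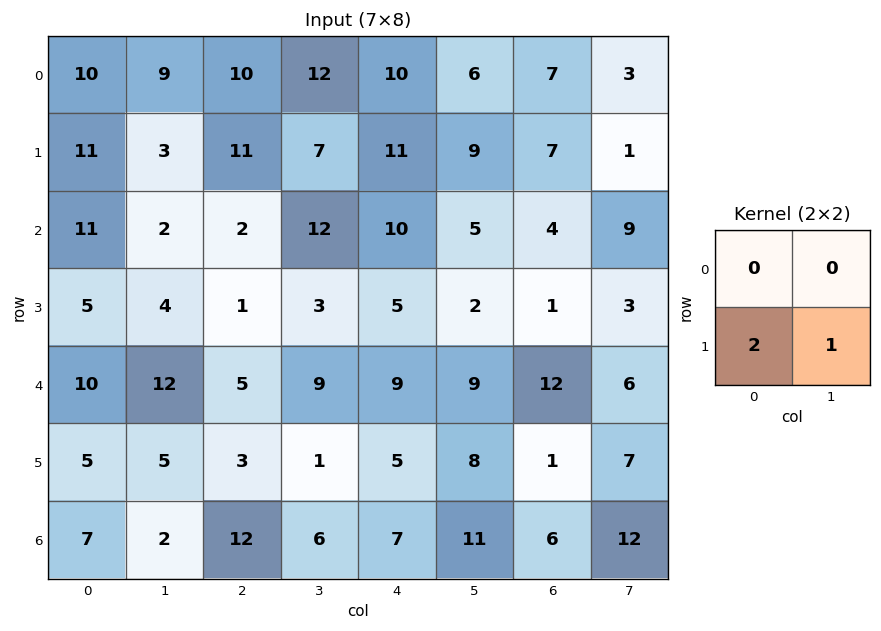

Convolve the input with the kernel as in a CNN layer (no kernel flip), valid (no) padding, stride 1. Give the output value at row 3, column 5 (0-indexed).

The receptive field on the input at this output position is [2 1 / 9 12]. Elementwise product with the kernel and sum: 9·2 + 12·1.

30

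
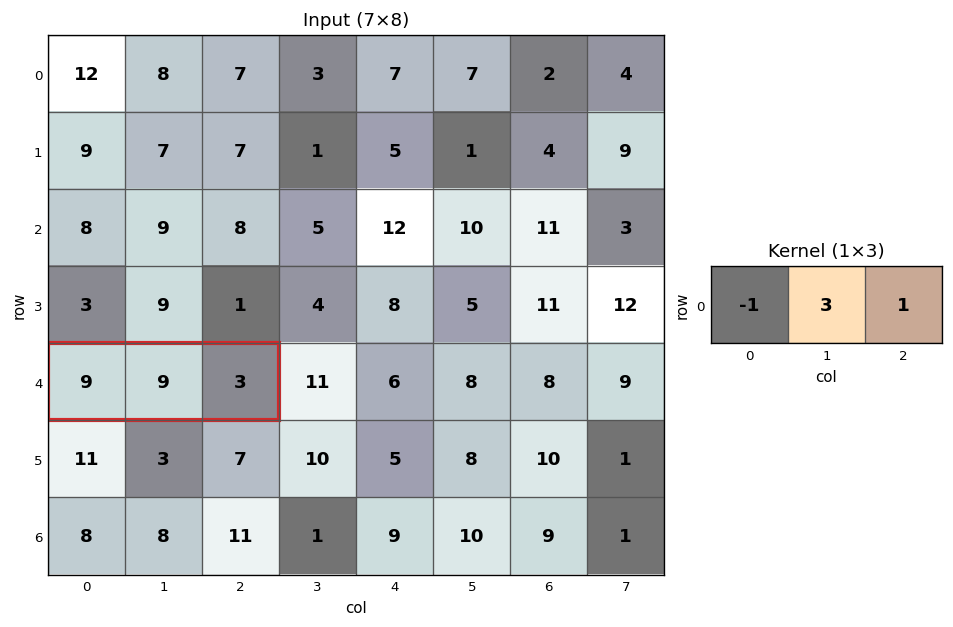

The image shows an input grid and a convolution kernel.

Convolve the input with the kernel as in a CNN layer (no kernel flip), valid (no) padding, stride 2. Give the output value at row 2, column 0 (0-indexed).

The receptive field on the input at this output position is [9 9 3]. Elementwise product with the kernel and sum: 9·-1 + 9·3 + 3·1.

21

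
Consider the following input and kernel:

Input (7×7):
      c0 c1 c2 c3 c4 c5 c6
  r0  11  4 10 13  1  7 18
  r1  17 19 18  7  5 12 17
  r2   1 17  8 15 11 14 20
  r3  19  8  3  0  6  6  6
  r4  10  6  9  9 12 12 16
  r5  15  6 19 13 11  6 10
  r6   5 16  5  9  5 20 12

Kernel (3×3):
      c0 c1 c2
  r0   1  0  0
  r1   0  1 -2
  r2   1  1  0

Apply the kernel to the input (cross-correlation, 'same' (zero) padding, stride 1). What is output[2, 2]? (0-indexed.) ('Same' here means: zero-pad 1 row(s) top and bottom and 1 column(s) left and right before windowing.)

The receptive field on the zero-padded input at this output position is [19 18 7 / 17 8 15 / 8 3 0]. Elementwise product with the kernel and sum: 19·1 + 8·1 + 15·-2 + 8·1 + 3·1.

8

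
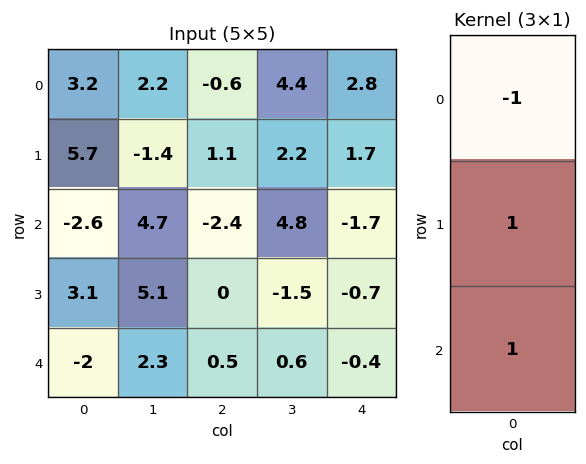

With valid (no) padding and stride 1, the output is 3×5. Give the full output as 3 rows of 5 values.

-0.1 1.1 -0.7 2.6 -2.8
-5.2 11.2 -3.5 1.1 -4.1
3.7 2.7 2.9 -5.7 0.6

Output[0,0]: The receptive field on the input at this output position is [3.2 / 5.7 / -2.6]. Elementwise product with the kernel and sum: 3.2·-1 + 5.7·1 + -2.6·1.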